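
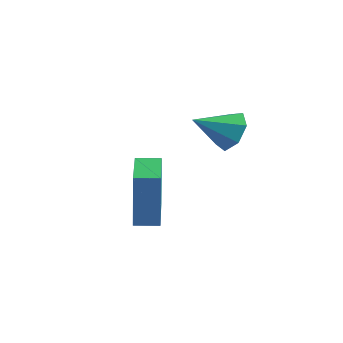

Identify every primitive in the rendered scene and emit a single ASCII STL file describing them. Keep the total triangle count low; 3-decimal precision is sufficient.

solid 
facet normal 0.219 0.869 -0.443
outer loop
vertex 4.2 -0.282 2.714
vertex 3.464 -0.313 2.29
vertex 3.624 0.034 3.049
endloop
endfacet
facet normal 0.420 -0.178 0.890
outer loop
vertex 4.2 -0.282 2.714
vertex 3.624 0.034 3.049
vertex 3.136 -1.607 2.95
endloop
endfacet
facet normal 0.220 0.869 -0.444
outer loop
vertex 3.624 0.034 3.049
vertex 3.464 -0.313 2.29
vertex 2.928 0.09 2.813
endloop
endfacet
facet normal -0.318 0.037 0.947
outer loop
vertex 3.624 0.034 3.049
vertex 2.928 0.09 2.813
vertex 3.136 -1.607 2.95
endloop
endfacet
facet normal 0.220 0.869 -0.444
outer loop
vertex 2.928 0.09 2.813
vertex 3.464 -0.313 2.29
vertex 2.635 -0.158 2.183
endloop
endfacet
facet normal -0.893 -0.074 0.444
outer loop
vertex 2.928 0.09 2.813
vertex 2.635 -0.158 2.183
vertex 3.136 -1.607 2.95
endloop
endfacet
facet normal 0.220 0.869 -0.443
outer loop
vertex 2.635 -0.158 2.183
vertex 3.464 -0.313 2.29
vertex 2.966 -0.522 1.633
endloop
endfacet
facet normal -0.871 -0.428 -0.241
outer loop
vertex 2.635 -0.158 2.183
vertex 2.966 -0.522 1.633
vertex 3.136 -1.607 2.95
endloop
endfacet
facet normal 0.219 0.869 -0.443
outer loop
vertex 2.966 -0.522 1.633
vertex 3.464 -0.313 2.29
vertex 3.672 -0.728 1.578
endloop
endfacet
facet normal -0.268 -0.760 -0.592
outer loop
vertex 2.966 -0.522 1.633
vertex 3.672 -0.728 1.578
vertex 3.136 -1.607 2.95
endloop
endfacet
facet normal 0.220 0.869 -0.443
outer loop
vertex 3.672 -0.728 1.578
vertex 3.464 -0.313 2.29
vertex 4.221 -0.622 2.059
endloop
endfacet
facet normal 0.460 -0.818 -0.345
outer loop
vertex 3.672 -0.728 1.578
vertex 4.221 -0.622 2.059
vertex 3.136 -1.607 2.95
endloop
endfacet
facet normal 0.219 0.869 -0.444
outer loop
vertex 4.221 -0.622 2.059
vertex 3.464 -0.313 2.29
vertex 4.2 -0.282 2.714
endloop
endfacet
facet normal 0.767 -0.560 0.315
outer loop
vertex 4.221 -0.622 2.059
vertex 4.2 -0.282 2.714
vertex 3.136 -1.607 2.95
endloop
endfacet
facet normal -0.794 0.604 0.064
outer loop
vertex -1.076 -0.794 -0.039
vertex -0.531 -0.077 -0.047
vertex -1.2 -0.724 -2.234
endloop
endfacet
facet normal -0.606 -0.796 0.009
outer loop
vertex 0.531 -2.043 -2.373
vertex -1.076 -0.794 -0.039
vertex -1.2 -0.724 -2.234
endloop
endfacet
facet normal -0.794 0.605 0.064
outer loop
vertex -1.2 -0.724 -2.234
vertex -0.531 -0.077 -0.047
vertex -0.655 -0.008 -2.242
endloop
endfacet
facet normal -0.056 0.032 -0.998
outer loop
vertex -0.655 -0.008 -2.242
vertex 0.531 -2.043 -2.373
vertex -1.2 -0.724 -2.234
endloop
endfacet
facet normal 0.056 -0.032 0.998
outer loop
vertex -1.076 -0.794 -0.039
vertex 1.2 -1.396 -0.186
vertex -0.531 -0.077 -0.047
endloop
endfacet
facet normal -0.605 -0.796 0.009
outer loop
vertex 0.655 -2.112 -0.178
vertex -1.076 -0.794 -0.039
vertex 0.531 -2.043 -2.373
endloop
endfacet
facet normal 0.056 -0.032 0.998
outer loop
vertex 0.655 -2.112 -0.178
vertex 1.2 -1.396 -0.186
vertex -1.076 -0.794 -0.039
endloop
endfacet
facet normal 0.606 0.796 -0.009
outer loop
vertex -0.531 -0.077 -0.047
vertex 1.2 -1.396 -0.186
vertex -0.655 -0.008 -2.242
endloop
endfacet
facet normal -0.056 0.032 -0.998
outer loop
vertex 1.076 -1.326 -2.381
vertex 0.531 -2.043 -2.373
vertex -0.655 -0.008 -2.242
endloop
endfacet
facet normal 0.605 0.796 -0.009
outer loop
vertex -0.655 -0.008 -2.242
vertex 1.2 -1.396 -0.186
vertex 1.076 -1.326 -2.381
endloop
endfacet
facet normal 0.794 -0.604 -0.064
outer loop
vertex 1.076 -1.326 -2.381
vertex 0.655 -2.112 -0.178
vertex 0.531 -2.043 -2.373
endloop
endfacet
facet normal 0.794 -0.605 -0.064
outer loop
vertex 1.2 -1.396 -0.186
vertex 0.655 -2.112 -0.178
vertex 1.076 -1.326 -2.381
endloop
endfacet

endsolid


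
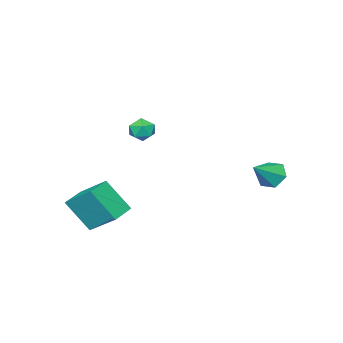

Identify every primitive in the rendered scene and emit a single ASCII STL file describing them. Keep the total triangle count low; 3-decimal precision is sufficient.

solid 
facet normal -0.826 0.018 -0.563
outer loop
vertex -4.113 3.608 -1.417
vertex -4.539 3.904 -0.782
vertex -4.172 4.418 -1.305
endloop
endfacet
facet normal 0.849 0.133 -0.511
outer loop
vertex -4.113 3.608 -1.417
vertex -4.172 4.418 -1.305
vertex -3.241 3.876 0.102
endloop
endfacet
facet normal -0.827 0.019 -0.562
outer loop
vertex -4.172 4.418 -1.305
vertex -4.539 3.904 -0.782
vertex -4.597 4.714 -0.669
endloop
endfacet
facet normal 0.539 0.842 -0.032
outer loop
vertex -4.172 4.418 -1.305
vertex -4.597 4.714 -0.669
vertex -3.241 3.876 0.102
endloop
endfacet
facet normal -0.827 0.019 -0.563
outer loop
vertex -4.597 4.714 -0.669
vertex -4.539 3.904 -0.782
vertex -4.965 4.2 -0.146
endloop
endfacet
facet normal 0.030 0.702 0.711
outer loop
vertex -4.597 4.714 -0.669
vertex -4.965 4.2 -0.146
vertex -3.241 3.876 0.102
endloop
endfacet
facet normal -0.827 0.018 -0.562
outer loop
vertex -4.965 4.2 -0.146
vertex -4.539 3.904 -0.782
vertex -4.906 3.39 -0.259
endloop
endfacet
facet normal -0.168 -0.148 0.975
outer loop
vertex -4.965 4.2 -0.146
vertex -4.906 3.39 -0.259
vertex -3.241 3.876 0.102
endloop
endfacet
facet normal -0.826 0.018 -0.563
outer loop
vertex -4.906 3.39 -0.259
vertex -4.539 3.904 -0.782
vertex -4.48 3.094 -0.894
endloop
endfacet
facet normal 0.143 -0.857 0.495
outer loop
vertex -4.906 3.39 -0.259
vertex -4.48 3.094 -0.894
vertex -3.241 3.876 0.102
endloop
endfacet
facet normal -0.826 0.018 -0.563
outer loop
vertex -4.48 3.094 -0.894
vertex -4.539 3.904 -0.782
vertex -4.113 3.608 -1.417
endloop
endfacet
facet normal 0.652 -0.717 -0.248
outer loop
vertex -4.48 3.094 -0.894
vertex -4.113 3.608 -1.417
vertex -3.241 3.876 0.102
endloop
endfacet
facet normal -0.968 -0.202 0.147
outer loop
vertex 1.025 -2.893 -2.125
vertex 0.877 -1.36 -0.995
vertex 0.554 -1.781 -3.695
endloop
endfacet
facet normal 0.078 -0.802 -0.592
outer loop
vertex 1.803 -1.52 -3.885
vertex 1.025 -2.893 -2.125
vertex 0.554 -1.781 -3.695
endloop
endfacet
facet normal -0.968 -0.202 0.147
outer loop
vertex 0.554 -1.781 -3.695
vertex 0.877 -1.36 -0.995
vertex 0.406 -0.248 -2.565
endloop
endfacet
facet normal -0.238 0.561 -0.793
outer loop
vertex 0.406 -0.248 -2.565
vertex 1.803 -1.52 -3.885
vertex 0.554 -1.781 -3.695
endloop
endfacet
facet normal 0.238 -0.561 0.793
outer loop
vertex 1.025 -2.893 -2.125
vertex 2.126 -1.099 -1.185
vertex 0.877 -1.36 -0.995
endloop
endfacet
facet normal 0.078 -0.802 -0.592
outer loop
vertex 2.274 -2.632 -2.315
vertex 1.025 -2.893 -2.125
vertex 1.803 -1.52 -3.885
endloop
endfacet
facet normal 0.238 -0.561 0.793
outer loop
vertex 2.274 -2.632 -2.315
vertex 2.126 -1.099 -1.185
vertex 1.025 -2.893 -2.125
endloop
endfacet
facet normal -0.078 0.802 0.592
outer loop
vertex 0.877 -1.36 -0.995
vertex 2.126 -1.099 -1.185
vertex 0.406 -0.248 -2.565
endloop
endfacet
facet normal -0.238 0.561 -0.793
outer loop
vertex 1.655 0.013 -2.755
vertex 1.803 -1.52 -3.885
vertex 0.406 -0.248 -2.565
endloop
endfacet
facet normal -0.078 0.802 0.592
outer loop
vertex 0.406 -0.248 -2.565
vertex 2.126 -1.099 -1.185
vertex 1.655 0.013 -2.755
endloop
endfacet
facet normal 0.968 0.202 -0.147
outer loop
vertex 1.655 0.013 -2.755
vertex 2.274 -2.632 -2.315
vertex 1.803 -1.52 -3.885
endloop
endfacet
facet normal 0.968 0.202 -0.147
outer loop
vertex 2.126 -1.099 -1.185
vertex 2.274 -2.632 -2.315
vertex 1.655 0.013 -2.755
endloop
endfacet
facet normal 0.099 0.931 0.351
outer loop
vertex 1.128 1.704 2.77
vertex 0.717 1.546 3.306
vertex 1.403 1.454 3.356
endloop
endfacet
facet normal 0.683 0.731 -0.009
outer loop
vertex 1.128 1.704 2.77
vertex 1.403 1.454 3.356
vertex 1.634 1.231 2.74
endloop
endfacet
facet normal 0.484 0.560 -0.672
outer loop
vertex 1.128 1.704 2.77
vertex 1.634 1.231 2.74
vertex 1.091 1.185 2.311
endloop
endfacet
facet normal -0.221 0.655 -0.723
outer loop
vertex 1.128 1.704 2.77
vertex 1.091 1.185 2.311
vertex 0.524 1.38 2.661
endloop
endfacet
facet normal -0.458 0.884 -0.091
outer loop
vertex 1.128 1.704 2.77
vertex 0.524 1.38 2.661
vertex 0.717 1.546 3.306
endloop
endfacet
facet normal 0.943 0.143 0.302
outer loop
vertex 1.634 1.231 2.74
vertex 1.403 1.454 3.356
vertex 1.536 0.78 3.259
endloop
endfacet
facet normal -0.002 0.468 0.884
outer loop
vertex 1.403 1.454 3.356
vertex 0.717 1.546 3.306
vertex 0.969 0.975 3.609
endloop
endfacet
facet normal -0.904 0.392 0.170
outer loop
vertex 0.717 1.546 3.306
vertex 0.524 1.38 2.661
vertex 0.426 0.929 3.18
endloop
endfacet
facet normal -0.520 0.020 -0.854
outer loop
vertex 0.524 1.38 2.661
vertex 1.091 1.185 2.311
vertex 0.657 0.706 2.564
endloop
endfacet
facet normal 0.621 -0.135 -0.772
outer loop
vertex 1.091 1.185 2.311
vertex 1.634 1.231 2.74
vertex 1.343 0.614 2.614
endloop
endfacet
facet normal 0.221 -0.655 0.723
outer loop
vertex 0.932 0.456 3.15
vertex 1.536 0.78 3.259
vertex 0.969 0.975 3.609
endloop
endfacet
facet normal -0.484 -0.560 0.672
outer loop
vertex 0.932 0.456 3.15
vertex 0.969 0.975 3.609
vertex 0.426 0.929 3.18
endloop
endfacet
facet normal -0.683 -0.731 0.009
outer loop
vertex 0.932 0.456 3.15
vertex 0.426 0.929 3.18
vertex 0.657 0.706 2.564
endloop
endfacet
facet normal -0.099 -0.931 -0.351
outer loop
vertex 0.932 0.456 3.15
vertex 0.657 0.706 2.564
vertex 1.343 0.614 2.614
endloop
endfacet
facet normal 0.458 -0.884 0.091
outer loop
vertex 0.932 0.456 3.15
vertex 1.343 0.614 2.614
vertex 1.536 0.78 3.259
endloop
endfacet
facet normal 0.520 -0.020 0.854
outer loop
vertex 0.969 0.975 3.609
vertex 1.536 0.78 3.259
vertex 1.403 1.454 3.356
endloop
endfacet
facet normal -0.621 0.135 0.772
outer loop
vertex 0.426 0.929 3.18
vertex 0.969 0.975 3.609
vertex 0.717 1.546 3.306
endloop
endfacet
facet normal -0.943 -0.143 -0.302
outer loop
vertex 0.657 0.706 2.564
vertex 0.426 0.929 3.18
vertex 0.524 1.38 2.661
endloop
endfacet
facet normal 0.002 -0.468 -0.884
outer loop
vertex 1.343 0.614 2.614
vertex 0.657 0.706 2.564
vertex 1.091 1.185 2.311
endloop
endfacet
facet normal 0.904 -0.392 -0.170
outer loop
vertex 1.536 0.78 3.259
vertex 1.343 0.614 2.614
vertex 1.634 1.231 2.74
endloop
endfacet

endsolid


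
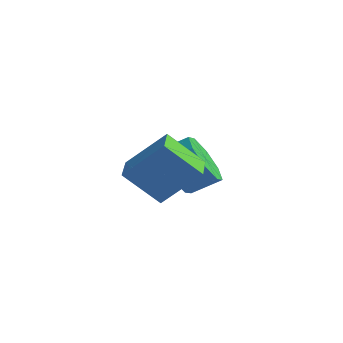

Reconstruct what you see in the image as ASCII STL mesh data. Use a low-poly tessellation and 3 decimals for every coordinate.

solid 
facet normal -0.503 -0.505 -0.702
outer loop
vertex 1.017 -5.047 0.863
vertex 0.14 -4.31 0.961
vertex 1.665 -4.128 -0.262
endloop
endfacet
facet normal 0.762 -0.642 -0.085
outer loop
vertex 2.54 -3.25 0.959
vertex 1.017 -5.047 0.863
vertex 1.665 -4.128 -0.262
endloop
endfacet
facet normal -0.503 -0.505 -0.702
outer loop
vertex 1.665 -4.128 -0.262
vertex 0.14 -4.31 0.961
vertex 0.788 -3.391 -0.164
endloop
endfacet
facet normal 0.407 0.578 -0.707
outer loop
vertex 0.788 -3.391 -0.164
vertex 2.54 -3.25 0.959
vertex 1.665 -4.128 -0.262
endloop
endfacet
facet normal -0.407 -0.578 0.707
outer loop
vertex 1.017 -5.047 0.863
vertex 1.015 -3.432 2.182
vertex 0.14 -4.31 0.961
endloop
endfacet
facet normal 0.762 -0.642 -0.085
outer loop
vertex 1.892 -4.169 2.084
vertex 1.017 -5.047 0.863
vertex 2.54 -3.25 0.959
endloop
endfacet
facet normal -0.407 -0.578 0.707
outer loop
vertex 1.892 -4.169 2.084
vertex 1.015 -3.432 2.182
vertex 1.017 -5.047 0.863
endloop
endfacet
facet normal -0.762 0.642 0.085
outer loop
vertex 0.14 -4.31 0.961
vertex 1.015 -3.432 2.182
vertex 0.788 -3.391 -0.164
endloop
endfacet
facet normal 0.407 0.578 -0.707
outer loop
vertex 1.663 -2.513 1.057
vertex 2.54 -3.25 0.959
vertex 0.788 -3.391 -0.164
endloop
endfacet
facet normal -0.762 0.642 0.085
outer loop
vertex 0.788 -3.391 -0.164
vertex 1.015 -3.432 2.182
vertex 1.663 -2.513 1.057
endloop
endfacet
facet normal 0.503 0.505 0.702
outer loop
vertex 1.663 -2.513 1.057
vertex 1.892 -4.169 2.084
vertex 2.54 -3.25 0.959
endloop
endfacet
facet normal 0.503 0.505 0.702
outer loop
vertex 1.015 -3.432 2.182
vertex 1.892 -4.169 2.084
vertex 1.663 -2.513 1.057
endloop
endfacet
facet normal -0.517 -0.684 -0.514
outer loop
vertex -0.451 -1.696 -1.025
vertex -1.285 -1.51 -0.433
vertex -0.914 -1.121 -1.324
endloop
endfacet
facet normal 0.628 0.105 -0.771
outer loop
vertex -0.451 -1.696 -1.025
vertex -0.914 -1.121 -1.324
vertex 0.139 -0.917 -0.439
endloop
endfacet
facet normal 0.628 0.105 -0.771
outer loop
vertex 0.139 -0.917 -0.439
vertex -0.914 -1.121 -1.324
vertex -0.323 -0.342 -0.737
endloop
endfacet
facet normal 0.518 0.683 0.514
outer loop
vertex 0.139 -0.917 -0.439
vertex -0.323 -0.342 -0.737
vertex -0.695 -0.73 0.153
endloop
endfacet
facet normal -0.518 -0.683 -0.514
outer loop
vertex -0.914 -1.121 -1.324
vertex -1.285 -1.51 -0.433
vertex -1.594 -0.774 -1.1
endloop
endfacet
facet normal 0.032 0.586 -0.810
outer loop
vertex -0.914 -1.121 -1.324
vertex -1.594 -0.774 -1.1
vertex -0.323 -0.342 -0.737
endloop
endfacet
facet normal 0.033 0.585 -0.810
outer loop
vertex -0.323 -0.342 -0.737
vertex -1.594 -0.774 -1.1
vertex -1.004 0.005 -0.514
endloop
endfacet
facet normal 0.517 0.684 0.514
outer loop
vertex -0.323 -0.342 -0.737
vertex -1.004 0.005 -0.514
vertex -0.695 -0.73 0.153
endloop
endfacet
facet normal -0.517 -0.684 -0.515
outer loop
vertex -1.594 -0.774 -1.1
vertex -1.285 -1.51 -0.433
vertex -2.094 -0.858 -0.486
endloop
endfacet
facet normal -0.581 0.722 -0.375
outer loop
vertex -1.594 -0.774 -1.1
vertex -2.094 -0.858 -0.486
vertex -1.004 0.005 -0.514
endloop
endfacet
facet normal -0.581 0.722 -0.375
outer loop
vertex -1.004 0.005 -0.514
vertex -2.094 -0.858 -0.486
vertex -1.503 -0.078 0.1
endloop
endfacet
facet normal 0.518 0.684 0.514
outer loop
vertex -1.004 0.005 -0.514
vertex -1.503 -0.078 0.1
vertex -0.695 -0.73 0.153
endloop
endfacet
facet normal -0.518 -0.684 -0.513
outer loop
vertex -2.094 -0.858 -0.486
vertex -1.285 -1.51 -0.433
vertex -2.119 -1.323 0.159
endloop
endfacet
facet normal -0.855 0.436 0.281
outer loop
vertex -2.094 -0.858 -0.486
vertex -2.119 -1.323 0.159
vertex -1.503 -0.078 0.1
endloop
endfacet
facet normal -0.855 0.436 0.281
outer loop
vertex -1.503 -0.078 0.1
vertex -2.119 -1.323 0.159
vertex -1.529 -0.544 0.745
endloop
endfacet
facet normal 0.518 0.683 0.515
outer loop
vertex -1.503 -0.078 0.1
vertex -1.529 -0.544 0.745
vertex -0.695 -0.73 0.153
endloop
endfacet
facet normal -0.518 -0.683 -0.514
outer loop
vertex -2.119 -1.323 0.159
vertex -1.285 -1.51 -0.433
vertex -1.657 -1.898 0.457
endloop
endfacet
facet normal -0.628 -0.105 0.771
outer loop
vertex -2.119 -1.323 0.159
vertex -1.657 -1.898 0.457
vertex -1.529 -0.544 0.745
endloop
endfacet
facet normal -0.628 -0.105 0.771
outer loop
vertex -1.529 -0.544 0.745
vertex -1.657 -1.898 0.457
vertex -1.066 -1.119 1.044
endloop
endfacet
facet normal 0.517 0.684 0.514
outer loop
vertex -1.529 -0.544 0.745
vertex -1.066 -1.119 1.044
vertex -0.695 -0.73 0.153
endloop
endfacet
facet normal -0.517 -0.684 -0.514
outer loop
vertex -1.657 -1.898 0.457
vertex -1.285 -1.51 -0.433
vertex -0.976 -2.245 0.234
endloop
endfacet
facet normal -0.033 -0.585 0.810
outer loop
vertex -1.657 -1.898 0.457
vertex -0.976 -2.245 0.234
vertex -1.066 -1.119 1.044
endloop
endfacet
facet normal -0.032 -0.585 0.810
outer loop
vertex -1.066 -1.119 1.044
vertex -0.976 -2.245 0.234
vertex -0.386 -1.466 0.82
endloop
endfacet
facet normal 0.518 0.683 0.514
outer loop
vertex -1.066 -1.119 1.044
vertex -0.386 -1.466 0.82
vertex -0.695 -0.73 0.153
endloop
endfacet
facet normal -0.518 -0.684 -0.514
outer loop
vertex -0.976 -2.245 0.234
vertex -1.285 -1.51 -0.433
vertex -0.477 -2.162 -0.38
endloop
endfacet
facet normal 0.581 -0.722 0.375
outer loop
vertex -0.976 -2.245 0.234
vertex -0.477 -2.162 -0.38
vertex -0.386 -1.466 0.82
endloop
endfacet
facet normal 0.581 -0.722 0.375
outer loop
vertex -0.386 -1.466 0.82
vertex -0.477 -2.162 -0.38
vertex 0.114 -1.382 0.206
endloop
endfacet
facet normal 0.517 0.684 0.515
outer loop
vertex -0.386 -1.466 0.82
vertex 0.114 -1.382 0.206
vertex -0.695 -0.73 0.153
endloop
endfacet
facet normal -0.518 -0.683 -0.515
outer loop
vertex -0.477 -2.162 -0.38
vertex -1.285 -1.51 -0.433
vertex -0.451 -1.696 -1.025
endloop
endfacet
facet normal 0.855 -0.437 -0.281
outer loop
vertex -0.477 -2.162 -0.38
vertex -0.451 -1.696 -1.025
vertex 0.114 -1.382 0.206
endloop
endfacet
facet normal 0.855 -0.436 -0.281
outer loop
vertex 0.114 -1.382 0.206
vertex -0.451 -1.696 -1.025
vertex 0.139 -0.917 -0.439
endloop
endfacet
facet normal 0.518 0.684 0.513
outer loop
vertex 0.114 -1.382 0.206
vertex 0.139 -0.917 -0.439
vertex -0.695 -0.73 0.153
endloop
endfacet

endsolid


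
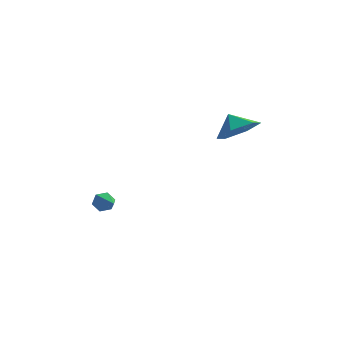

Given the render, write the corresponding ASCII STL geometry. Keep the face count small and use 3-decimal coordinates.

solid 
facet normal -0.276 0.883 -0.380
outer loop
vertex -1.542 3.357 -4.049
vertex -1.877 3.437 -3.62
vertex -1.355 3.61 -3.598
endloop
endfacet
facet normal 0.940 -0.188 -0.285
outer loop
vertex -1.542 3.357 -4.049
vertex -1.355 3.61 -3.598
vertex -1.483 2.183 -3.08
endloop
endfacet
facet normal -0.276 0.883 -0.380
outer loop
vertex -1.355 3.61 -3.598
vertex -1.877 3.437 -3.62
vertex -1.69 3.69 -3.169
endloop
endfacet
facet normal 0.793 0.144 0.592
outer loop
vertex -1.355 3.61 -3.598
vertex -1.69 3.69 -3.169
vertex -1.483 2.183 -3.08
endloop
endfacet
facet normal -0.279 0.882 -0.379
outer loop
vertex -1.69 3.69 -3.169
vertex -1.877 3.437 -3.62
vertex -2.211 3.516 -3.191
endloop
endfacet
facet normal -0.059 0.051 0.997
outer loop
vertex -1.69 3.69 -3.169
vertex -2.211 3.516 -3.191
vertex -1.483 2.183 -3.08
endloop
endfacet
facet normal -0.277 0.883 -0.378
outer loop
vertex -2.211 3.516 -3.191
vertex -1.877 3.437 -3.62
vertex -2.398 3.264 -3.642
endloop
endfacet
facet normal -0.764 -0.374 0.526
outer loop
vertex -2.211 3.516 -3.191
vertex -2.398 3.264 -3.642
vertex -1.483 2.183 -3.08
endloop
endfacet
facet normal -0.277 0.882 -0.381
outer loop
vertex -2.398 3.264 -3.642
vertex -1.877 3.437 -3.62
vertex -2.063 3.184 -4.071
endloop
endfacet
facet normal -0.617 -0.705 -0.350
outer loop
vertex -2.398 3.264 -3.642
vertex -2.063 3.184 -4.071
vertex -1.483 2.183 -3.08
endloop
endfacet
facet normal -0.277 0.882 -0.381
outer loop
vertex -2.063 3.184 -4.071
vertex -1.877 3.437 -3.62
vertex -1.542 3.357 -4.049
endloop
endfacet
facet normal 0.235 -0.612 -0.755
outer loop
vertex -2.063 3.184 -4.071
vertex -1.542 3.357 -4.049
vertex -1.483 2.183 -3.08
endloop
endfacet
facet normal 0.388 -0.575 -0.720
outer loop
vertex 4.855 1.911 1.76
vertex 3.87 1.624 1.459
vertex 4.333 2.483 1.022
endloop
endfacet
facet normal 0.322 0.845 0.427
outer loop
vertex 4.855 1.911 1.76
vertex 4.333 2.483 1.022
vertex 3.47 2.216 2.201
endloop
endfacet
facet normal 0.387 -0.575 -0.720
outer loop
vertex 4.333 2.483 1.022
vertex 3.87 1.624 1.459
vertex 3.347 2.196 0.721
endloop
endfacet
facet normal -0.282 0.959 0.011
outer loop
vertex 4.333 2.483 1.022
vertex 3.347 2.196 0.721
vertex 3.47 2.216 2.201
endloop
endfacet
facet normal 0.388 -0.575 -0.720
outer loop
vertex 3.347 2.196 0.721
vertex 3.87 1.624 1.459
vertex 2.884 1.336 1.158
endloop
endfacet
facet normal -0.864 0.498 0.065
outer loop
vertex 3.347 2.196 0.721
vertex 2.884 1.336 1.158
vertex 3.47 2.216 2.201
endloop
endfacet
facet normal 0.388 -0.575 -0.720
outer loop
vertex 2.884 1.336 1.158
vertex 3.87 1.624 1.459
vertex 3.406 0.764 1.896
endloop
endfacet
facet normal -0.841 -0.076 0.536
outer loop
vertex 2.884 1.336 1.158
vertex 3.406 0.764 1.896
vertex 3.47 2.216 2.201
endloop
endfacet
facet normal 0.388 -0.575 -0.720
outer loop
vertex 3.406 0.764 1.896
vertex 3.87 1.624 1.459
vertex 4.392 1.052 2.197
endloop
endfacet
facet normal -0.236 -0.190 0.953
outer loop
vertex 3.406 0.764 1.896
vertex 4.392 1.052 2.197
vertex 3.47 2.216 2.201
endloop
endfacet
facet normal 0.388 -0.575 -0.720
outer loop
vertex 4.392 1.052 2.197
vertex 3.87 1.624 1.459
vertex 4.855 1.911 1.76
endloop
endfacet
facet normal 0.346 0.271 0.898
outer loop
vertex 4.392 1.052 2.197
vertex 4.855 1.911 1.76
vertex 3.47 2.216 2.201
endloop
endfacet

endsolid


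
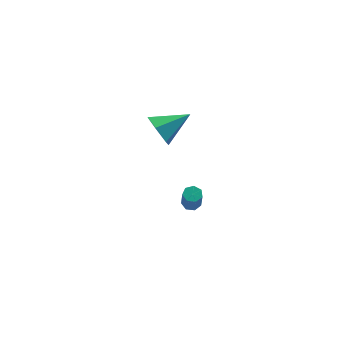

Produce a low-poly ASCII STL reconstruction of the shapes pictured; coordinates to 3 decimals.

solid 
facet normal 0.019 0.408 -0.913
outer loop
vertex 0.249 2.599 -3.939
vertex -0.217 2.413 -4.032
vertex -0.089 2.863 -3.828
endloop
endfacet
facet normal 0.646 0.691 0.323
outer loop
vertex 0.249 2.599 -3.939
vertex -0.089 2.863 -3.828
vertex 0.223 2.052 -2.716
endloop
endfacet
facet normal 0.646 0.691 0.323
outer loop
vertex 0.223 2.052 -2.716
vertex -0.089 2.863 -3.828
vertex -0.115 2.316 -2.605
endloop
endfacet
facet normal -0.018 -0.408 0.913
outer loop
vertex 0.223 2.052 -2.716
vertex -0.115 2.316 -2.605
vertex -0.243 1.867 -2.808
endloop
endfacet
facet normal 0.018 0.409 -0.913
outer loop
vertex -0.089 2.863 -3.828
vertex -0.217 2.413 -4.032
vertex -0.523 2.788 -3.87
endloop
endfacet
facet normal -0.193 0.897 0.397
outer loop
vertex -0.089 2.863 -3.828
vertex -0.523 2.788 -3.87
vertex -0.115 2.316 -2.605
endloop
endfacet
facet normal -0.191 0.898 0.397
outer loop
vertex -0.115 2.316 -2.605
vertex -0.523 2.788 -3.87
vertex -0.549 2.242 -2.647
endloop
endfacet
facet normal -0.019 -0.407 0.913
outer loop
vertex -0.115 2.316 -2.605
vertex -0.549 2.242 -2.647
vertex -0.243 1.867 -2.808
endloop
endfacet
facet normal 0.018 0.409 -0.912
outer loop
vertex -0.523 2.788 -3.87
vertex -0.217 2.413 -4.032
vertex -0.727 2.431 -4.034
endloop
endfacet
facet normal -0.887 0.428 0.172
outer loop
vertex -0.523 2.788 -3.87
vertex -0.727 2.431 -4.034
vertex -0.549 2.242 -2.647
endloop
endfacet
facet normal -0.887 0.428 0.172
outer loop
vertex -0.549 2.242 -2.647
vertex -0.727 2.431 -4.034
vertex -0.753 1.885 -2.811
endloop
endfacet
facet normal -0.020 -0.408 0.913
outer loop
vertex -0.549 2.242 -2.647
vertex -0.753 1.885 -2.811
vertex -0.243 1.867 -2.808
endloop
endfacet
facet normal 0.018 0.408 -0.913
outer loop
vertex -0.727 2.431 -4.034
vertex -0.217 2.413 -4.032
vertex -0.547 2.061 -4.196
endloop
endfacet
facet normal -0.913 -0.365 -0.182
outer loop
vertex -0.727 2.431 -4.034
vertex -0.547 2.061 -4.196
vertex -0.753 1.885 -2.811
endloop
endfacet
facet normal -0.914 -0.364 -0.182
outer loop
vertex -0.753 1.885 -2.811
vertex -0.547 2.061 -4.196
vertex -0.573 1.514 -2.973
endloop
endfacet
facet normal -0.020 -0.408 0.913
outer loop
vertex -0.753 1.885 -2.811
vertex -0.573 1.514 -2.973
vertex -0.243 1.867 -2.808
endloop
endfacet
facet normal 0.019 0.408 -0.913
outer loop
vertex -0.547 2.061 -4.196
vertex -0.217 2.413 -4.032
vertex -0.119 1.956 -4.234
endloop
endfacet
facet normal -0.252 -0.881 -0.400
outer loop
vertex -0.547 2.061 -4.196
vertex -0.119 1.956 -4.234
vertex -0.573 1.514 -2.973
endloop
endfacet
facet normal -0.252 -0.881 -0.400
outer loop
vertex -0.573 1.514 -2.973
vertex -0.119 1.956 -4.234
vertex -0.145 1.409 -3.011
endloop
endfacet
facet normal -0.019 -0.409 0.913
outer loop
vertex -0.573 1.514 -2.973
vertex -0.145 1.409 -3.011
vertex -0.243 1.867 -2.808
endloop
endfacet
facet normal 0.021 0.408 -0.913
outer loop
vertex -0.119 1.956 -4.234
vertex -0.217 2.413 -4.032
vertex 0.235 2.195 -4.119
endloop
endfacet
facet normal 0.599 -0.735 -0.316
outer loop
vertex -0.119 1.956 -4.234
vertex 0.235 2.195 -4.119
vertex -0.145 1.409 -3.011
endloop
endfacet
facet normal 0.598 -0.736 -0.317
outer loop
vertex -0.145 1.409 -3.011
vertex 0.235 2.195 -4.119
vertex 0.21 1.648 -2.896
endloop
endfacet
facet normal -0.020 -0.409 0.912
outer loop
vertex -0.145 1.409 -3.011
vertex 0.21 1.648 -2.896
vertex -0.243 1.867 -2.808
endloop
endfacet
facet normal 0.020 0.406 -0.914
outer loop
vertex 0.235 2.195 -4.119
vertex -0.217 2.413 -4.032
vertex 0.249 2.599 -3.939
endloop
endfacet
facet normal 0.999 -0.036 0.004
outer loop
vertex 0.235 2.195 -4.119
vertex 0.249 2.599 -3.939
vertex 0.21 1.648 -2.896
endloop
endfacet
facet normal 0.999 -0.035 0.006
outer loop
vertex 0.21 1.648 -2.896
vertex 0.249 2.599 -3.939
vertex 0.223 2.052 -2.716
endloop
endfacet
facet normal -0.019 -0.406 0.914
outer loop
vertex 0.21 1.648 -2.896
vertex 0.223 2.052 -2.716
vertex -0.243 1.867 -2.808
endloop
endfacet
facet normal -0.887 -0.225 -0.404
outer loop
vertex -1.586 0.692 2.3
vertex -2.034 1.059 3.079
vertex -1.834 1.63 2.321
endloop
endfacet
facet normal 0.725 0.206 -0.657
outer loop
vertex -1.586 0.692 2.3
vertex -1.834 1.63 2.321
vertex -0.446 1.461 3.801
endloop
endfacet
facet normal -0.887 -0.225 -0.404
outer loop
vertex -1.834 1.63 2.321
vertex -2.034 1.059 3.079
vertex -2.281 1.996 3.099
endloop
endfacet
facet normal 0.351 0.909 -0.226
outer loop
vertex -1.834 1.63 2.321
vertex -2.281 1.996 3.099
vertex -0.446 1.461 3.801
endloop
endfacet
facet normal -0.887 -0.225 -0.404
outer loop
vertex -2.281 1.996 3.099
vertex -2.034 1.059 3.079
vertex -2.481 1.425 3.857
endloop
endfacet
facet normal 0.002 0.798 0.602
outer loop
vertex -2.281 1.996 3.099
vertex -2.481 1.425 3.857
vertex -0.446 1.461 3.801
endloop
endfacet
facet normal -0.887 -0.225 -0.404
outer loop
vertex -2.481 1.425 3.857
vertex -2.034 1.059 3.079
vertex -2.234 0.487 3.837
endloop
endfacet
facet normal 0.028 -0.014 1.000
outer loop
vertex -2.481 1.425 3.857
vertex -2.234 0.487 3.837
vertex -0.446 1.461 3.801
endloop
endfacet
facet normal -0.887 -0.225 -0.404
outer loop
vertex -2.234 0.487 3.837
vertex -2.034 1.059 3.079
vertex -1.786 0.121 3.058
endloop
endfacet
facet normal 0.402 -0.718 0.569
outer loop
vertex -2.234 0.487 3.837
vertex -1.786 0.121 3.058
vertex -0.446 1.461 3.801
endloop
endfacet
facet normal -0.887 -0.225 -0.404
outer loop
vertex -1.786 0.121 3.058
vertex -2.034 1.059 3.079
vertex -1.586 0.692 2.3
endloop
endfacet
facet normal 0.751 -0.607 -0.259
outer loop
vertex -1.786 0.121 3.058
vertex -1.586 0.692 2.3
vertex -0.446 1.461 3.801
endloop
endfacet

endsolid


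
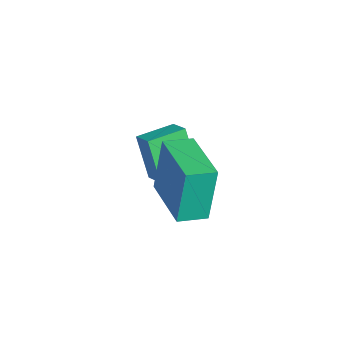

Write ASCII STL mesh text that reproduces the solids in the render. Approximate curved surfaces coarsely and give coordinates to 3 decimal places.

solid 
facet normal -0.660 0.750 0.044
outer loop
vertex -1.393 -2.614 0.355
vertex -0.768 -2.084 0.702
vertex -0.909 -2.089 -1.319
endloop
endfacet
facet normal -0.702 -0.596 -0.390
outer loop
vertex 0.048 -3.176 -1.382
vertex -1.393 -2.614 0.355
vertex -0.909 -2.089 -1.319
endloop
endfacet
facet normal -0.660 0.750 0.044
outer loop
vertex -0.909 -2.089 -1.319
vertex -0.768 -2.084 0.702
vertex -0.284 -1.559 -0.972
endloop
endfacet
facet normal 0.267 0.288 -0.920
outer loop
vertex -0.284 -1.559 -0.972
vertex 0.048 -3.176 -1.382
vertex -0.909 -2.089 -1.319
endloop
endfacet
facet normal -0.267 -0.288 0.920
outer loop
vertex -1.393 -2.614 0.355
vertex 0.189 -3.171 0.639
vertex -0.768 -2.084 0.702
endloop
endfacet
facet normal -0.702 -0.596 -0.390
outer loop
vertex -0.436 -3.701 0.292
vertex -1.393 -2.614 0.355
vertex 0.048 -3.176 -1.382
endloop
endfacet
facet normal -0.267 -0.288 0.920
outer loop
vertex -0.436 -3.701 0.292
vertex 0.189 -3.171 0.639
vertex -1.393 -2.614 0.355
endloop
endfacet
facet normal 0.702 0.596 0.390
outer loop
vertex -0.768 -2.084 0.702
vertex 0.189 -3.171 0.639
vertex -0.284 -1.559 -0.972
endloop
endfacet
facet normal 0.267 0.288 -0.920
outer loop
vertex 0.673 -2.646 -1.035
vertex 0.048 -3.176 -1.382
vertex -0.284 -1.559 -0.972
endloop
endfacet
facet normal 0.702 0.596 0.390
outer loop
vertex -0.284 -1.559 -0.972
vertex 0.189 -3.171 0.639
vertex 0.673 -2.646 -1.035
endloop
endfacet
facet normal 0.660 -0.750 -0.044
outer loop
vertex 0.673 -2.646 -1.035
vertex -0.436 -3.701 0.292
vertex 0.048 -3.176 -1.382
endloop
endfacet
facet normal 0.660 -0.750 -0.044
outer loop
vertex 0.189 -3.171 0.639
vertex -0.436 -3.701 0.292
vertex 0.673 -2.646 -1.035
endloop
endfacet
facet normal -0.857 -0.514 -0.025
outer loop
vertex 1.98 -2.311 2.259
vertex 1.439 -1.401 2.102
vertex 2.192 -2.559 0.104
endloop
endfacet
facet normal 0.505 -0.850 0.148
outer loop
vertex 4.061 -1.439 0.158
vertex 1.98 -2.311 2.259
vertex 2.192 -2.559 0.104
endloop
endfacet
facet normal -0.857 -0.514 -0.025
outer loop
vertex 2.192 -2.559 0.104
vertex 1.439 -1.401 2.102
vertex 1.651 -1.649 -0.054
endloop
endfacet
facet normal 0.097 -0.114 -0.989
outer loop
vertex 1.651 -1.649 -0.054
vertex 4.061 -1.439 0.158
vertex 2.192 -2.559 0.104
endloop
endfacet
facet normal -0.096 0.113 0.989
outer loop
vertex 1.98 -2.311 2.259
vertex 3.308 -0.281 2.156
vertex 1.439 -1.401 2.102
endloop
endfacet
facet normal 0.505 -0.850 0.147
outer loop
vertex 3.849 -1.191 2.314
vertex 1.98 -2.311 2.259
vertex 4.061 -1.439 0.158
endloop
endfacet
facet normal -0.097 0.114 0.989
outer loop
vertex 3.849 -1.191 2.314
vertex 3.308 -0.281 2.156
vertex 1.98 -2.311 2.259
endloop
endfacet
facet normal -0.505 0.850 -0.147
outer loop
vertex 1.439 -1.401 2.102
vertex 3.308 -0.281 2.156
vertex 1.651 -1.649 -0.054
endloop
endfacet
facet normal 0.097 -0.113 -0.989
outer loop
vertex 3.52 -0.529 0.001
vertex 4.061 -1.439 0.158
vertex 1.651 -1.649 -0.054
endloop
endfacet
facet normal -0.505 0.850 -0.148
outer loop
vertex 1.651 -1.649 -0.054
vertex 3.308 -0.281 2.156
vertex 3.52 -0.529 0.001
endloop
endfacet
facet normal 0.857 0.514 0.025
outer loop
vertex 3.52 -0.529 0.001
vertex 3.849 -1.191 2.314
vertex 4.061 -1.439 0.158
endloop
endfacet
facet normal 0.857 0.514 0.025
outer loop
vertex 3.308 -0.281 2.156
vertex 3.849 -1.191 2.314
vertex 3.52 -0.529 0.001
endloop
endfacet

endsolid


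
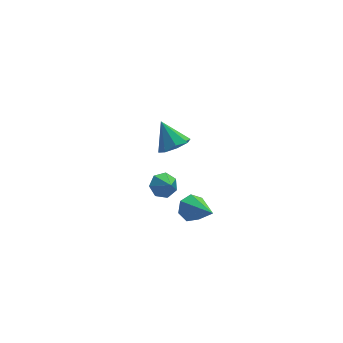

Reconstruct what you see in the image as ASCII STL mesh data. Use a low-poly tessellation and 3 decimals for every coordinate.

solid 
facet normal -0.066 0.708 -0.703
outer loop
vertex 3.639 1.241 -3.086
vertex 2.992 1.09 -3.177
vertex 3.262 1.535 -2.754
endloop
endfacet
facet normal 0.701 0.101 0.706
outer loop
vertex 3.639 1.241 -3.086
vertex 3.262 1.535 -2.754
vertex 3.068 0.29 -2.383
endloop
endfacet
facet normal -0.067 0.709 -0.702
outer loop
vertex 3.262 1.535 -2.754
vertex 2.992 1.09 -3.177
vertex 2.683 1.494 -2.74
endloop
endfacet
facet normal 0.003 0.285 0.958
outer loop
vertex 3.262 1.535 -2.754
vertex 2.683 1.494 -2.74
vertex 3.068 0.29 -2.383
endloop
endfacet
facet normal -0.067 0.709 -0.702
outer loop
vertex 2.683 1.494 -2.74
vertex 2.992 1.09 -3.177
vertex 2.336 1.149 -3.055
endloop
endfacet
facet normal -0.674 0.003 0.739
outer loop
vertex 2.683 1.494 -2.74
vertex 2.336 1.149 -3.055
vertex 3.068 0.29 -2.383
endloop
endfacet
facet normal -0.067 0.709 -0.702
outer loop
vertex 2.336 1.149 -3.055
vertex 2.992 1.09 -3.177
vertex 2.484 0.76 -3.462
endloop
endfacet
facet normal -0.819 -0.533 0.211
outer loop
vertex 2.336 1.149 -3.055
vertex 2.484 0.76 -3.462
vertex 3.068 0.29 -2.383
endloop
endfacet
facet normal -0.067 0.709 -0.702
outer loop
vertex 2.484 0.76 -3.462
vertex 2.992 1.09 -3.177
vertex 3.014 0.62 -3.654
endloop
endfacet
facet normal -0.324 -0.919 -0.225
outer loop
vertex 2.484 0.76 -3.462
vertex 3.014 0.62 -3.654
vertex 3.068 0.29 -2.383
endloop
endfacet
facet normal -0.066 0.709 -0.702
outer loop
vertex 3.014 0.62 -3.654
vertex 2.992 1.09 -3.177
vertex 3.529 0.834 -3.486
endloop
endfacet
facet normal 0.439 -0.865 -0.243
outer loop
vertex 3.014 0.62 -3.654
vertex 3.529 0.834 -3.486
vertex 3.068 0.29 -2.383
endloop
endfacet
facet normal -0.067 0.708 -0.703
outer loop
vertex 3.529 0.834 -3.486
vertex 2.992 1.09 -3.177
vertex 3.639 1.241 -3.086
endloop
endfacet
facet normal 0.895 -0.411 0.172
outer loop
vertex 3.529 0.834 -3.486
vertex 3.639 1.241 -3.086
vertex 3.068 0.29 -2.383
endloop
endfacet
facet normal 0.221 -0.617 -0.756
outer loop
vertex 3.021 -1.908 3.002
vertex 2.569 -1.516 2.55
vertex 3.296 -1.481 2.734
endloop
endfacet
facet normal 0.655 0.051 0.754
outer loop
vertex 3.021 -1.908 3.002
vertex 3.296 -1.481 2.734
vertex 2.271 -0.684 3.57
endloop
endfacet
facet normal 0.221 -0.615 -0.757
outer loop
vertex 3.296 -1.481 2.734
vertex 2.569 -1.516 2.55
vertex 3.145 -1.074 2.359
endloop
endfacet
facet normal 0.734 0.587 0.341
outer loop
vertex 3.296 -1.481 2.734
vertex 3.145 -1.074 2.359
vertex 2.271 -0.684 3.57
endloop
endfacet
facet normal 0.222 -0.616 -0.756
outer loop
vertex 3.145 -1.074 2.359
vertex 2.569 -1.516 2.55
vertex 2.657 -0.926 2.095
endloop
endfacet
facet normal 0.324 0.943 -0.070
outer loop
vertex 3.145 -1.074 2.359
vertex 2.657 -0.926 2.095
vertex 2.271 -0.684 3.57
endloop
endfacet
facet normal 0.221 -0.616 -0.756
outer loop
vertex 2.657 -0.926 2.095
vertex 2.569 -1.516 2.55
vertex 2.118 -1.123 2.098
endloop
endfacet
facet normal -0.335 0.912 -0.237
outer loop
vertex 2.657 -0.926 2.095
vertex 2.118 -1.123 2.098
vertex 2.271 -0.684 3.57
endloop
endfacet
facet normal 0.222 -0.616 -0.756
outer loop
vertex 2.118 -1.123 2.098
vertex 2.569 -1.516 2.55
vertex 1.843 -1.55 2.365
endloop
endfacet
facet normal -0.857 0.512 -0.064
outer loop
vertex 2.118 -1.123 2.098
vertex 1.843 -1.55 2.365
vertex 2.271 -0.684 3.57
endloop
endfacet
facet normal 0.221 -0.616 -0.756
outer loop
vertex 1.843 -1.55 2.365
vertex 2.569 -1.516 2.55
vertex 1.994 -1.957 2.741
endloop
endfacet
facet normal -0.936 -0.024 0.350
outer loop
vertex 1.843 -1.55 2.365
vertex 1.994 -1.957 2.741
vertex 2.271 -0.684 3.57
endloop
endfacet
facet normal 0.220 -0.615 -0.757
outer loop
vertex 1.994 -1.957 2.741
vertex 2.569 -1.516 2.55
vertex 2.482 -2.106 3.004
endloop
endfacet
facet normal -0.526 -0.381 0.760
outer loop
vertex 1.994 -1.957 2.741
vertex 2.482 -2.106 3.004
vertex 2.271 -0.684 3.57
endloop
endfacet
facet normal 0.223 -0.615 -0.756
outer loop
vertex 2.482 -2.106 3.004
vertex 2.569 -1.516 2.55
vertex 3.021 -1.908 3.002
endloop
endfacet
facet normal 0.132 -0.350 0.928
outer loop
vertex 2.482 -2.106 3.004
vertex 3.021 -1.908 3.002
vertex 2.271 -0.684 3.57
endloop
endfacet
facet normal -0.217 0.803 -0.555
outer loop
vertex 4.104 -1.284 -2.929
vertex 3.469 -1.254 -2.637
vertex 4.061 -0.947 -2.425
endloop
endfacet
facet normal 0.992 -0.051 0.118
outer loop
vertex 4.104 -1.284 -2.929
vertex 4.061 -0.947 -2.425
vertex 3.871 -2.746 -1.603
endloop
endfacet
facet normal -0.217 0.802 -0.556
outer loop
vertex 4.061 -0.947 -2.425
vertex 3.469 -1.254 -2.637
vertex 3.572 -0.841 -2.081
endloop
endfacet
facet normal 0.592 0.282 0.755
outer loop
vertex 4.061 -0.947 -2.425
vertex 3.572 -0.841 -2.081
vertex 3.871 -2.746 -1.603
endloop
endfacet
facet normal -0.216 0.803 -0.556
outer loop
vertex 3.572 -0.841 -2.081
vertex 3.469 -1.254 -2.637
vertex 3.005 -1.045 -2.155
endloop
endfacet
facet normal -0.200 0.209 0.957
outer loop
vertex 3.572 -0.841 -2.081
vertex 3.005 -1.045 -2.155
vertex 3.871 -2.746 -1.603
endloop
endfacet
facet normal -0.217 0.802 -0.556
outer loop
vertex 3.005 -1.045 -2.155
vertex 3.469 -1.254 -2.637
vertex 2.787 -1.407 -2.592
endloop
endfacet
facet normal -0.790 -0.216 0.573
outer loop
vertex 3.005 -1.045 -2.155
vertex 2.787 -1.407 -2.592
vertex 3.871 -2.746 -1.603
endloop
endfacet
facet normal -0.217 0.803 -0.555
outer loop
vertex 2.787 -1.407 -2.592
vertex 3.469 -1.254 -2.637
vertex 3.082 -1.653 -3.063
endloop
endfacet
facet normal -0.732 -0.672 -0.108
outer loop
vertex 2.787 -1.407 -2.592
vertex 3.082 -1.653 -3.063
vertex 3.871 -2.746 -1.603
endloop
endfacet
facet normal -0.217 0.803 -0.555
outer loop
vertex 3.082 -1.653 -3.063
vertex 3.469 -1.254 -2.637
vertex 3.668 -1.598 -3.212
endloop
endfacet
facet normal -0.069 -0.816 -0.574
outer loop
vertex 3.082 -1.653 -3.063
vertex 3.668 -1.598 -3.212
vertex 3.871 -2.746 -1.603
endloop
endfacet
facet normal -0.217 0.803 -0.555
outer loop
vertex 3.668 -1.598 -3.212
vertex 3.469 -1.254 -2.637
vertex 4.104 -1.284 -2.929
endloop
endfacet
facet normal 0.696 -0.540 -0.473
outer loop
vertex 3.668 -1.598 -3.212
vertex 4.104 -1.284 -2.929
vertex 3.871 -2.746 -1.603
endloop
endfacet

endsolid


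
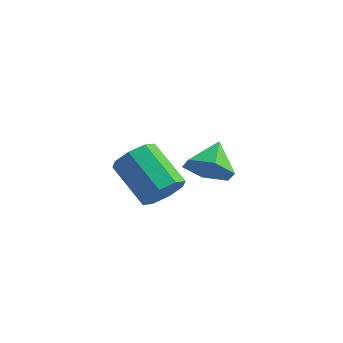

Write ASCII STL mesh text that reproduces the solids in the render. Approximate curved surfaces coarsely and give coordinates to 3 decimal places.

solid 
facet normal 0.763 -0.382 -0.521
outer loop
vertex 1.867 -1.498 -2.437
vertex 1.282 -2.041 -2.895
vertex 1.619 -1.195 -3.022
endloop
endfacet
facet normal 0.542 0.818 0.194
outer loop
vertex 1.867 -1.498 -2.437
vertex 1.619 -1.195 -3.022
vertex 0.303 -0.716 -1.367
endloop
endfacet
facet normal 0.542 0.817 0.195
outer loop
vertex 0.303 -0.716 -1.367
vertex 1.619 -1.195 -3.022
vertex 0.055 -0.412 -1.952
endloop
endfacet
facet normal -0.763 0.382 0.522
outer loop
vertex 0.303 -0.716 -1.367
vertex 0.055 -0.412 -1.952
vertex -0.282 -1.259 -1.825
endloop
endfacet
facet normal 0.762 -0.382 -0.523
outer loop
vertex 1.619 -1.195 -3.022
vertex 1.282 -2.041 -2.895
vertex 1.173 -1.387 -3.532
endloop
endfacet
facet normal 0.134 0.883 -0.450
outer loop
vertex 1.619 -1.195 -3.022
vertex 1.173 -1.387 -3.532
vertex 0.055 -0.412 -1.952
endloop
endfacet
facet normal 0.134 0.883 -0.450
outer loop
vertex 0.055 -0.412 -1.952
vertex 1.173 -1.387 -3.532
vertex -0.39 -0.604 -2.462
endloop
endfacet
facet normal -0.763 0.382 0.522
outer loop
vertex 0.055 -0.412 -1.952
vertex -0.39 -0.604 -2.462
vertex -0.282 -1.259 -1.825
endloop
endfacet
facet normal 0.763 -0.381 -0.522
outer loop
vertex 1.173 -1.387 -3.532
vertex 1.282 -2.041 -2.895
vertex 0.792 -1.962 -3.669
endloop
endfacet
facet normal -0.352 0.431 -0.830
outer loop
vertex 1.173 -1.387 -3.532
vertex 0.792 -1.962 -3.669
vertex -0.39 -0.604 -2.462
endloop
endfacet
facet normal -0.353 0.431 -0.830
outer loop
vertex -0.39 -0.604 -2.462
vertex 0.792 -1.962 -3.669
vertex -0.772 -1.18 -2.599
endloop
endfacet
facet normal -0.763 0.382 0.522
outer loop
vertex -0.39 -0.604 -2.462
vertex -0.772 -1.18 -2.599
vertex -0.282 -1.259 -1.825
endloop
endfacet
facet normal 0.763 -0.382 -0.522
outer loop
vertex 0.792 -1.962 -3.669
vertex 1.282 -2.041 -2.895
vertex 0.697 -2.584 -3.353
endloop
endfacet
facet normal -0.632 -0.272 -0.725
outer loop
vertex 0.792 -1.962 -3.669
vertex 0.697 -2.584 -3.353
vertex -0.772 -1.18 -2.599
endloop
endfacet
facet normal -0.632 -0.272 -0.725
outer loop
vertex -0.772 -1.18 -2.599
vertex 0.697 -2.584 -3.353
vertex -0.867 -1.802 -2.283
endloop
endfacet
facet normal -0.763 0.382 0.522
outer loop
vertex -0.772 -1.18 -2.599
vertex -0.867 -1.802 -2.283
vertex -0.282 -1.259 -1.825
endloop
endfacet
facet normal 0.763 -0.382 -0.522
outer loop
vertex 0.697 -2.584 -3.353
vertex 1.282 -2.041 -2.895
vertex 0.945 -2.888 -2.768
endloop
endfacet
facet normal -0.542 -0.817 -0.195
outer loop
vertex 0.697 -2.584 -3.353
vertex 0.945 -2.888 -2.768
vertex -0.867 -1.802 -2.283
endloop
endfacet
facet normal -0.542 -0.818 -0.194
outer loop
vertex -0.867 -1.802 -2.283
vertex 0.945 -2.888 -2.768
vertex -0.619 -2.105 -1.698
endloop
endfacet
facet normal -0.763 0.382 0.521
outer loop
vertex -0.867 -1.802 -2.283
vertex -0.619 -2.105 -1.698
vertex -0.282 -1.259 -1.825
endloop
endfacet
facet normal 0.763 -0.382 -0.522
outer loop
vertex 0.945 -2.888 -2.768
vertex 1.282 -2.041 -2.895
vertex 1.39 -2.696 -2.258
endloop
endfacet
facet normal -0.134 -0.883 0.450
outer loop
vertex 0.945 -2.888 -2.768
vertex 1.39 -2.696 -2.258
vertex -0.619 -2.105 -1.698
endloop
endfacet
facet normal -0.134 -0.883 0.450
outer loop
vertex -0.619 -2.105 -1.698
vertex 1.39 -2.696 -2.258
vertex -0.173 -1.913 -1.188
endloop
endfacet
facet normal -0.762 0.382 0.523
outer loop
vertex -0.619 -2.105 -1.698
vertex -0.173 -1.913 -1.188
vertex -0.282 -1.259 -1.825
endloop
endfacet
facet normal 0.763 -0.382 -0.522
outer loop
vertex 1.39 -2.696 -2.258
vertex 1.282 -2.041 -2.895
vertex 1.772 -2.12 -2.121
endloop
endfacet
facet normal 0.352 -0.431 0.831
outer loop
vertex 1.39 -2.696 -2.258
vertex 1.772 -2.12 -2.121
vertex -0.173 -1.913 -1.188
endloop
endfacet
facet normal 0.352 -0.431 0.830
outer loop
vertex -0.173 -1.913 -1.188
vertex 1.772 -2.12 -2.121
vertex 0.208 -1.338 -1.051
endloop
endfacet
facet normal -0.763 0.381 0.522
outer loop
vertex -0.173 -1.913 -1.188
vertex 0.208 -1.338 -1.051
vertex -0.282 -1.259 -1.825
endloop
endfacet
facet normal 0.763 -0.382 -0.522
outer loop
vertex 1.772 -2.12 -2.121
vertex 1.282 -2.041 -2.895
vertex 1.867 -1.498 -2.437
endloop
endfacet
facet normal 0.632 0.272 0.725
outer loop
vertex 1.772 -2.12 -2.121
vertex 1.867 -1.498 -2.437
vertex 0.208 -1.338 -1.051
endloop
endfacet
facet normal 0.632 0.272 0.725
outer loop
vertex 0.208 -1.338 -1.051
vertex 1.867 -1.498 -2.437
vertex 0.303 -0.716 -1.367
endloop
endfacet
facet normal -0.763 0.382 0.522
outer loop
vertex 0.208 -1.338 -1.051
vertex 0.303 -0.716 -1.367
vertex -0.282 -1.259 -1.825
endloop
endfacet
facet normal 0.067 -0.852 -0.519
outer loop
vertex 2.355 2.001 -4.177
vertex 1.281 1.982 -4.284
vertex 1.889 2.481 -5.025
endloop
endfacet
facet normal 0.731 0.682 -0.016
outer loop
vertex 2.355 2.001 -4.177
vertex 1.889 2.481 -5.025
vertex 1.179 3.278 -3.496
endloop
endfacet
facet normal 0.067 -0.852 -0.519
outer loop
vertex 1.889 2.481 -5.025
vertex 1.281 1.982 -4.284
vertex 0.815 2.462 -5.132
endloop
endfacet
facet normal 0.029 0.892 -0.451
outer loop
vertex 1.889 2.481 -5.025
vertex 0.815 2.462 -5.132
vertex 1.179 3.278 -3.496
endloop
endfacet
facet normal 0.066 -0.852 -0.519
outer loop
vertex 0.815 2.462 -5.132
vertex 1.281 1.982 -4.284
vertex 0.206 1.964 -4.392
endloop
endfacet
facet normal -0.736 0.657 -0.164
outer loop
vertex 0.815 2.462 -5.132
vertex 0.206 1.964 -4.392
vertex 1.179 3.278 -3.496
endloop
endfacet
facet normal 0.066 -0.852 -0.519
outer loop
vertex 0.206 1.964 -4.392
vertex 1.281 1.982 -4.284
vertex 0.672 1.484 -3.544
endloop
endfacet
facet normal -0.801 0.211 0.560
outer loop
vertex 0.206 1.964 -4.392
vertex 0.672 1.484 -3.544
vertex 1.179 3.278 -3.496
endloop
endfacet
facet normal 0.066 -0.852 -0.519
outer loop
vertex 0.672 1.484 -3.544
vertex 1.281 1.982 -4.284
vertex 1.746 1.502 -3.437
endloop
endfacet
facet normal -0.099 0.001 0.995
outer loop
vertex 0.672 1.484 -3.544
vertex 1.746 1.502 -3.437
vertex 1.179 3.278 -3.496
endloop
endfacet
facet normal 0.067 -0.852 -0.519
outer loop
vertex 1.746 1.502 -3.437
vertex 1.281 1.982 -4.284
vertex 2.355 2.001 -4.177
endloop
endfacet
facet normal 0.666 0.236 0.707
outer loop
vertex 1.746 1.502 -3.437
vertex 2.355 2.001 -4.177
vertex 1.179 3.278 -3.496
endloop
endfacet

endsolid


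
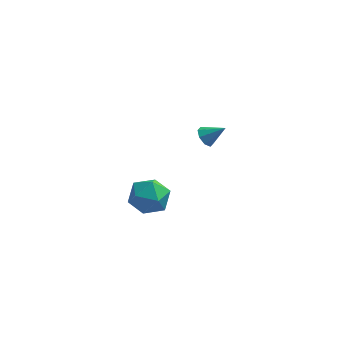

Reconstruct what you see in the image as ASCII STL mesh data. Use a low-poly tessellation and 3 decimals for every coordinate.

solid 
facet normal 0.084 0.955 -0.286
outer loop
vertex 0.365 3.836 -4.144
vertex -0.763 3.978 -4.001
vertex -0.045 4.176 -3.13
endloop
endfacet
facet normal 0.682 0.731 0.031
outer loop
vertex 0.365 3.836 -4.144
vertex -0.045 4.176 -3.13
vertex 0.793 3.396 -3.176
endloop
endfacet
facet normal 0.928 0.168 -0.334
outer loop
vertex 0.365 3.836 -4.144
vertex 0.793 3.396 -3.176
vertex 0.593 2.715 -4.076
endloop
endfacet
facet normal 0.481 0.045 -0.876
outer loop
vertex 0.365 3.836 -4.144
vertex 0.593 2.715 -4.076
vertex -0.369 3.074 -4.586
endloop
endfacet
facet normal -0.041 0.530 -0.847
outer loop
vertex 0.365 3.836 -4.144
vertex -0.369 3.074 -4.586
vertex -0.763 3.978 -4.001
endloop
endfacet
facet normal 0.514 0.512 0.688
outer loop
vertex 0.793 3.396 -3.176
vertex -0.045 4.176 -3.13
vertex -0.071 3.266 -2.434
endloop
endfacet
facet normal -0.454 0.873 0.176
outer loop
vertex -0.045 4.176 -3.13
vertex -0.763 3.978 -4.001
vertex -1.033 3.625 -2.944
endloop
endfacet
facet normal -0.656 0.187 -0.731
outer loop
vertex -0.763 3.978 -4.001
vertex -0.369 3.074 -4.586
vertex -1.233 2.944 -3.844
endloop
endfacet
facet normal 0.188 -0.600 -0.778
outer loop
vertex -0.369 3.074 -4.586
vertex 0.593 2.715 -4.076
vertex -0.395 2.164 -3.89
endloop
endfacet
facet normal 0.911 -0.399 0.100
outer loop
vertex 0.593 2.715 -4.076
vertex 0.793 3.396 -3.176
vertex 0.323 2.362 -3.019
endloop
endfacet
facet normal -0.481 -0.045 0.876
outer loop
vertex -0.805 2.504 -2.876
vertex -0.071 3.266 -2.434
vertex -1.033 3.625 -2.944
endloop
endfacet
facet normal -0.928 -0.168 0.334
outer loop
vertex -0.805 2.504 -2.876
vertex -1.033 3.625 -2.944
vertex -1.233 2.944 -3.844
endloop
endfacet
facet normal -0.682 -0.731 -0.031
outer loop
vertex -0.805 2.504 -2.876
vertex -1.233 2.944 -3.844
vertex -0.395 2.164 -3.89
endloop
endfacet
facet normal -0.084 -0.955 0.286
outer loop
vertex -0.805 2.504 -2.876
vertex -0.395 2.164 -3.89
vertex 0.323 2.362 -3.019
endloop
endfacet
facet normal 0.041 -0.530 0.847
outer loop
vertex -0.805 2.504 -2.876
vertex 0.323 2.362 -3.019
vertex -0.071 3.266 -2.434
endloop
endfacet
facet normal -0.188 0.600 0.778
outer loop
vertex -1.033 3.625 -2.944
vertex -0.071 3.266 -2.434
vertex -0.045 4.176 -3.13
endloop
endfacet
facet normal -0.911 0.399 -0.100
outer loop
vertex -1.233 2.944 -3.844
vertex -1.033 3.625 -2.944
vertex -0.763 3.978 -4.001
endloop
endfacet
facet normal -0.514 -0.512 -0.688
outer loop
vertex -0.395 2.164 -3.89
vertex -1.233 2.944 -3.844
vertex -0.369 3.074 -4.586
endloop
endfacet
facet normal 0.454 -0.873 -0.176
outer loop
vertex 0.323 2.362 -3.019
vertex -0.395 2.164 -3.89
vertex 0.593 2.715 -4.076
endloop
endfacet
facet normal 0.656 -0.187 0.731
outer loop
vertex -0.071 3.266 -2.434
vertex 0.323 2.362 -3.019
vertex 0.793 3.396 -3.176
endloop
endfacet
facet normal -0.780 -0.012 -0.626
outer loop
vertex 2.963 1.906 2.184
vertex 2.594 1.903 2.644
vertex 2.85 2.322 2.317
endloop
endfacet
facet normal 0.849 0.355 -0.390
outer loop
vertex 2.963 1.906 2.184
vertex 2.85 2.322 2.317
vertex 3.506 1.917 3.376
endloop
endfacet
facet normal -0.779 -0.013 -0.626
outer loop
vertex 2.85 2.322 2.317
vertex 2.594 1.903 2.644
vertex 2.586 2.493 2.642
endloop
endfacet
facet normal 0.536 0.844 -0.009
outer loop
vertex 2.85 2.322 2.317
vertex 2.586 2.493 2.642
vertex 3.506 1.917 3.376
endloop
endfacet
facet normal -0.780 -0.013 -0.626
outer loop
vertex 2.586 2.493 2.642
vertex 2.594 1.903 2.644
vertex 2.327 2.318 2.968
endloop
endfacet
facet normal 0.102 0.841 0.532
outer loop
vertex 2.586 2.493 2.642
vertex 2.327 2.318 2.968
vertex 3.506 1.917 3.376
endloop
endfacet
facet normal -0.779 -0.012 -0.627
outer loop
vertex 2.327 2.318 2.968
vertex 2.594 1.903 2.644
vertex 2.224 1.9 3.104
endloop
endfacet
facet normal -0.199 0.347 0.916
outer loop
vertex 2.327 2.318 2.968
vertex 2.224 1.9 3.104
vertex 3.506 1.917 3.376
endloop
endfacet
facet normal -0.779 -0.012 -0.627
outer loop
vertex 2.224 1.9 3.104
vertex 2.594 1.903 2.644
vertex 2.338 1.483 2.97
endloop
endfacet
facet normal -0.190 -0.347 0.918
outer loop
vertex 2.224 1.9 3.104
vertex 2.338 1.483 2.97
vertex 3.506 1.917 3.376
endloop
endfacet
facet normal -0.779 -0.012 -0.627
outer loop
vertex 2.338 1.483 2.97
vertex 2.594 1.903 2.644
vertex 2.602 1.313 2.645
endloop
endfacet
facet normal 0.123 -0.835 0.537
outer loop
vertex 2.338 1.483 2.97
vertex 2.602 1.313 2.645
vertex 3.506 1.917 3.376
endloop
endfacet
facet normal -0.779 -0.012 -0.627
outer loop
vertex 2.602 1.313 2.645
vertex 2.594 1.903 2.644
vertex 2.861 1.488 2.32
endloop
endfacet
facet normal 0.557 -0.830 -0.003
outer loop
vertex 2.602 1.313 2.645
vertex 2.861 1.488 2.32
vertex 3.506 1.917 3.376
endloop
endfacet
facet normal -0.780 -0.013 -0.626
outer loop
vertex 2.861 1.488 2.32
vertex 2.594 1.903 2.644
vertex 2.963 1.906 2.184
endloop
endfacet
facet normal 0.858 -0.336 -0.388
outer loop
vertex 2.861 1.488 2.32
vertex 2.963 1.906 2.184
vertex 3.506 1.917 3.376
endloop
endfacet

endsolid


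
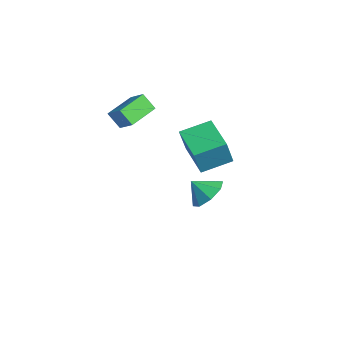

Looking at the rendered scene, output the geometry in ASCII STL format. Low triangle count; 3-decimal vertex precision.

solid 
facet normal 0.318 0.644 -0.696
outer loop
vertex -1.078 1.351 -2.744
vertex -1.803 1.977 -2.496
vertex -0.869 1.836 -2.2
endloop
endfacet
facet normal 0.497 -0.734 0.463
outer loop
vertex -1.078 1.351 -2.744
vertex -0.869 1.836 -2.2
vertex -2.157 1.263 -1.724
endloop
endfacet
facet normal 0.318 0.644 -0.696
outer loop
vertex -0.869 1.836 -2.2
vertex -1.803 1.977 -2.496
vertex -1.208 2.403 -1.83
endloop
endfacet
facet normal 0.442 -0.289 0.849
outer loop
vertex -0.869 1.836 -2.2
vertex -1.208 2.403 -1.83
vertex -2.157 1.263 -1.724
endloop
endfacet
facet normal 0.318 0.644 -0.696
outer loop
vertex -1.208 2.403 -1.83
vertex -1.803 1.977 -2.496
vertex -1.896 2.721 -1.85
endloop
endfacet
facet normal 0.010 0.084 0.996
outer loop
vertex -1.208 2.403 -1.83
vertex -1.896 2.721 -1.85
vertex -2.157 1.263 -1.724
endloop
endfacet
facet normal 0.318 0.644 -0.696
outer loop
vertex -1.896 2.721 -1.85
vertex -1.803 1.977 -2.496
vertex -2.529 2.604 -2.248
endloop
endfacet
facet normal -0.547 0.169 0.820
outer loop
vertex -1.896 2.721 -1.85
vertex -2.529 2.604 -2.248
vertex -2.157 1.263 -1.724
endloop
endfacet
facet normal 0.318 0.644 -0.696
outer loop
vertex -2.529 2.604 -2.248
vertex -1.803 1.977 -2.496
vertex -2.737 2.119 -2.792
endloop
endfacet
facet normal -0.903 -0.086 0.422
outer loop
vertex -2.529 2.604 -2.248
vertex -2.737 2.119 -2.792
vertex -2.157 1.263 -1.724
endloop
endfacet
facet normal 0.318 0.644 -0.696
outer loop
vertex -2.737 2.119 -2.792
vertex -1.803 1.977 -2.496
vertex -2.399 1.551 -3.163
endloop
endfacet
facet normal -0.848 -0.529 0.037
outer loop
vertex -2.737 2.119 -2.792
vertex -2.399 1.551 -3.163
vertex -2.157 1.263 -1.724
endloop
endfacet
facet normal 0.318 0.644 -0.696
outer loop
vertex -2.399 1.551 -3.163
vertex -1.803 1.977 -2.496
vertex -1.711 1.233 -3.143
endloop
endfacet
facet normal -0.414 -0.903 -0.111
outer loop
vertex -2.399 1.551 -3.163
vertex -1.711 1.233 -3.143
vertex -2.157 1.263 -1.724
endloop
endfacet
facet normal 0.318 0.644 -0.695
outer loop
vertex -1.711 1.233 -3.143
vertex -1.803 1.977 -2.496
vertex -1.078 1.351 -2.744
endloop
endfacet
facet normal 0.143 -0.988 0.066
outer loop
vertex -1.711 1.233 -3.143
vertex -1.078 1.351 -2.744
vertex -2.157 1.263 -1.724
endloop
endfacet
facet normal -0.733 -0.340 -0.588
outer loop
vertex -2.488 -2.516 3.352
vertex -3.341 -1.223 3.667
vertex -2.083 -2.061 2.584
endloop
endfacet
facet normal 0.540 -0.818 -0.200
outer loop
vertex -1.299 -1.697 3.213
vertex -2.488 -2.516 3.352
vertex -2.083 -2.061 2.584
endloop
endfacet
facet normal -0.733 -0.341 -0.588
outer loop
vertex -2.083 -2.061 2.584
vertex -3.341 -1.223 3.667
vertex -2.936 -0.769 2.899
endloop
endfacet
facet normal 0.413 0.464 -0.784
outer loop
vertex -2.936 -0.769 2.899
vertex -1.299 -1.697 3.213
vertex -2.083 -2.061 2.584
endloop
endfacet
facet normal -0.413 -0.464 0.784
outer loop
vertex -2.488 -2.516 3.352
vertex -2.557 -0.859 4.296
vertex -3.341 -1.223 3.667
endloop
endfacet
facet normal 0.540 -0.818 -0.199
outer loop
vertex -1.704 -2.151 3.981
vertex -2.488 -2.516 3.352
vertex -1.299 -1.697 3.213
endloop
endfacet
facet normal -0.413 -0.464 0.784
outer loop
vertex -1.704 -2.151 3.981
vertex -2.557 -0.859 4.296
vertex -2.488 -2.516 3.352
endloop
endfacet
facet normal -0.540 0.818 0.199
outer loop
vertex -3.341 -1.223 3.667
vertex -2.557 -0.859 4.296
vertex -2.936 -0.769 2.899
endloop
endfacet
facet normal 0.413 0.464 -0.784
outer loop
vertex -2.152 -0.404 3.528
vertex -1.299 -1.697 3.213
vertex -2.936 -0.769 2.899
endloop
endfacet
facet normal -0.540 0.817 0.199
outer loop
vertex -2.936 -0.769 2.899
vertex -2.557 -0.859 4.296
vertex -2.152 -0.404 3.528
endloop
endfacet
facet normal 0.734 0.341 0.588
outer loop
vertex -2.152 -0.404 3.528
vertex -1.704 -2.151 3.981
vertex -1.299 -1.697 3.213
endloop
endfacet
facet normal 0.733 0.341 0.588
outer loop
vertex -2.557 -0.859 4.296
vertex -1.704 -2.151 3.981
vertex -2.152 -0.404 3.528
endloop
endfacet
facet normal -0.974 -0.082 0.211
outer loop
vertex 0.396 -0.045 3.558
vertex 0.369 1.419 4.002
vertex 0.059 0.37 2.167
endloop
endfacet
facet normal 0.018 -0.957 -0.290
outer loop
vertex 1.851 0.521 1.778
vertex 0.396 -0.045 3.558
vertex 0.059 0.37 2.167
endloop
endfacet
facet normal -0.974 -0.082 0.211
outer loop
vertex 0.059 0.37 2.167
vertex 0.369 1.419 4.002
vertex 0.032 1.834 2.611
endloop
endfacet
facet normal -0.226 0.279 -0.933
outer loop
vertex 0.032 1.834 2.611
vertex 1.851 0.521 1.778
vertex 0.059 0.37 2.167
endloop
endfacet
facet normal 0.226 -0.279 0.933
outer loop
vertex 0.396 -0.045 3.558
vertex 2.161 1.57 3.613
vertex 0.369 1.419 4.002
endloop
endfacet
facet normal 0.018 -0.957 -0.290
outer loop
vertex 2.188 0.106 3.169
vertex 0.396 -0.045 3.558
vertex 1.851 0.521 1.778
endloop
endfacet
facet normal 0.226 -0.279 0.933
outer loop
vertex 2.188 0.106 3.169
vertex 2.161 1.57 3.613
vertex 0.396 -0.045 3.558
endloop
endfacet
facet normal -0.018 0.957 0.290
outer loop
vertex 0.369 1.419 4.002
vertex 2.161 1.57 3.613
vertex 0.032 1.834 2.611
endloop
endfacet
facet normal -0.226 0.279 -0.933
outer loop
vertex 1.824 1.985 2.222
vertex 1.851 0.521 1.778
vertex 0.032 1.834 2.611
endloop
endfacet
facet normal -0.018 0.957 0.290
outer loop
vertex 0.032 1.834 2.611
vertex 2.161 1.57 3.613
vertex 1.824 1.985 2.222
endloop
endfacet
facet normal 0.974 0.082 -0.211
outer loop
vertex 1.824 1.985 2.222
vertex 2.188 0.106 3.169
vertex 1.851 0.521 1.778
endloop
endfacet
facet normal 0.974 0.082 -0.211
outer loop
vertex 2.161 1.57 3.613
vertex 2.188 0.106 3.169
vertex 1.824 1.985 2.222
endloop
endfacet

endsolid


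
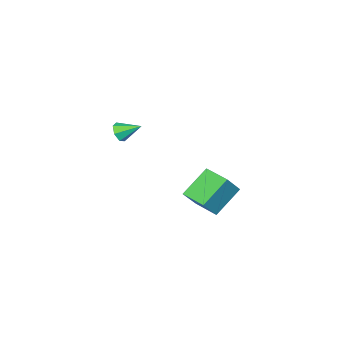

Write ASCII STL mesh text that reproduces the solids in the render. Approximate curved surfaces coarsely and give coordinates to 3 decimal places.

solid 
facet normal -0.643 -0.005 -0.766
outer loop
vertex -5.189 -3.489 -2.556
vertex -5.06 -2.069 -2.673
vertex -3.751 -3.718 -3.761
endloop
endfacet
facet normal -0.090 -0.993 0.081
outer loop
vertex -2.8 -3.711 -2.627
vertex -5.189 -3.489 -2.556
vertex -3.751 -3.718 -3.761
endloop
endfacet
facet normal -0.643 -0.005 -0.766
outer loop
vertex -3.751 -3.718 -3.761
vertex -5.06 -2.069 -2.673
vertex -3.622 -2.299 -3.878
endloop
endfacet
facet normal 0.761 -0.122 -0.637
outer loop
vertex -3.622 -2.299 -3.878
vertex -2.8 -3.711 -2.627
vertex -3.751 -3.718 -3.761
endloop
endfacet
facet normal -0.761 0.122 0.637
outer loop
vertex -5.189 -3.489 -2.556
vertex -4.109 -2.062 -1.539
vertex -5.06 -2.069 -2.673
endloop
endfacet
facet normal -0.090 -0.993 0.082
outer loop
vertex -4.238 -3.481 -1.422
vertex -5.189 -3.489 -2.556
vertex -2.8 -3.711 -2.627
endloop
endfacet
facet normal -0.761 0.122 0.637
outer loop
vertex -4.238 -3.481 -1.422
vertex -4.109 -2.062 -1.539
vertex -5.189 -3.489 -2.556
endloop
endfacet
facet normal 0.090 0.993 -0.082
outer loop
vertex -5.06 -2.069 -2.673
vertex -4.109 -2.062 -1.539
vertex -3.622 -2.299 -3.878
endloop
endfacet
facet normal 0.761 -0.122 -0.637
outer loop
vertex -2.671 -2.291 -2.744
vertex -2.8 -3.711 -2.627
vertex -3.622 -2.299 -3.878
endloop
endfacet
facet normal 0.089 0.993 -0.082
outer loop
vertex -3.622 -2.299 -3.878
vertex -4.109 -2.062 -1.539
vertex -2.671 -2.291 -2.744
endloop
endfacet
facet normal 0.643 0.005 0.766
outer loop
vertex -2.671 -2.291 -2.744
vertex -4.238 -3.481 -1.422
vertex -2.8 -3.711 -2.627
endloop
endfacet
facet normal 0.643 0.005 0.766
outer loop
vertex -4.109 -2.062 -1.539
vertex -4.238 -3.481 -1.422
vertex -2.671 -2.291 -2.744
endloop
endfacet
facet normal 0.431 -0.776 -0.459
outer loop
vertex 1.552 -4.01 3.838
vertex 1.278 -3.877 3.356
vertex 1.789 -3.699 3.535
endloop
endfacet
facet normal 0.522 0.357 0.775
outer loop
vertex 1.552 -4.01 3.838
vertex 1.789 -3.699 3.535
vertex 0.782 -2.983 3.884
endloop
endfacet
facet normal 0.431 -0.776 -0.460
outer loop
vertex 1.789 -3.699 3.535
vertex 1.278 -3.877 3.356
vertex 1.641 -3.522 3.097
endloop
endfacet
facet normal 0.602 0.790 0.116
outer loop
vertex 1.789 -3.699 3.535
vertex 1.641 -3.522 3.097
vertex 0.782 -2.983 3.884
endloop
endfacet
facet normal 0.431 -0.776 -0.460
outer loop
vertex 1.641 -3.522 3.097
vertex 1.278 -3.877 3.356
vertex 1.22 -3.612 2.854
endloop
endfacet
facet normal 0.097 0.867 -0.489
outer loop
vertex 1.641 -3.522 3.097
vertex 1.22 -3.612 2.854
vertex 0.782 -2.983 3.884
endloop
endfacet
facet normal 0.430 -0.777 -0.460
outer loop
vertex 1.22 -3.612 2.854
vertex 1.278 -3.877 3.356
vertex 0.842 -3.902 2.99
endloop
endfacet
facet normal -0.616 0.528 -0.585
outer loop
vertex 1.22 -3.612 2.854
vertex 0.842 -3.902 2.99
vertex 0.782 -2.983 3.884
endloop
endfacet
facet normal 0.430 -0.778 -0.459
outer loop
vertex 0.842 -3.902 2.99
vertex 1.278 -3.877 3.356
vertex 0.792 -4.172 3.401
endloop
endfacet
facet normal -0.994 0.032 -0.100
outer loop
vertex 0.842 -3.902 2.99
vertex 0.792 -4.172 3.401
vertex 0.782 -2.983 3.884
endloop
endfacet
facet normal 0.430 -0.778 -0.459
outer loop
vertex 0.792 -4.172 3.401
vertex 1.278 -3.877 3.356
vertex 1.108 -4.22 3.778
endloop
endfacet
facet normal -0.757 -0.251 0.603
outer loop
vertex 0.792 -4.172 3.401
vertex 1.108 -4.22 3.778
vertex 0.782 -2.983 3.884
endloop
endfacet
facet normal 0.430 -0.778 -0.459
outer loop
vertex 1.108 -4.22 3.778
vertex 1.278 -3.877 3.356
vertex 1.552 -4.01 3.838
endloop
endfacet
facet normal -0.083 -0.107 0.991
outer loop
vertex 1.108 -4.22 3.778
vertex 1.552 -4.01 3.838
vertex 0.782 -2.983 3.884
endloop
endfacet

endsolid


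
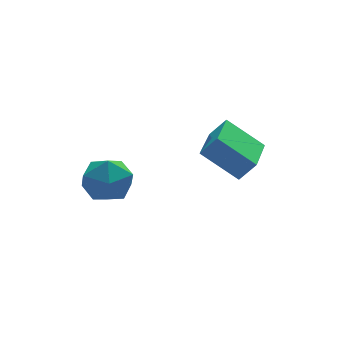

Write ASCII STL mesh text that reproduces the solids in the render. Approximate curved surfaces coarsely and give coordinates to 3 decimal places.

solid 
facet normal -0.574 0.226 -0.787
outer loop
vertex -0.135 -3.304 0.187
vertex 0.984 -1.58 -0.134
vertex 1.025 -4.267 -0.936
endloop
endfacet
facet normal -0.538 -0.828 0.154
outer loop
vertex 1.616 -4.5 -0.126
vertex -0.135 -3.304 0.187
vertex 1.025 -4.267 -0.936
endloop
endfacet
facet normal -0.574 0.226 -0.787
outer loop
vertex 1.025 -4.267 -0.936
vertex 0.984 -1.58 -0.134
vertex 2.144 -2.543 -1.257
endloop
endfacet
facet normal 0.617 -0.512 -0.598
outer loop
vertex 2.144 -2.543 -1.257
vertex 1.616 -4.5 -0.126
vertex 1.025 -4.267 -0.936
endloop
endfacet
facet normal -0.617 0.512 0.598
outer loop
vertex -0.135 -3.304 0.187
vertex 1.575 -1.813 0.676
vertex 0.984 -1.58 -0.134
endloop
endfacet
facet normal -0.538 -0.828 0.154
outer loop
vertex 0.456 -3.537 0.997
vertex -0.135 -3.304 0.187
vertex 1.616 -4.5 -0.126
endloop
endfacet
facet normal -0.617 0.512 0.598
outer loop
vertex 0.456 -3.537 0.997
vertex 1.575 -1.813 0.676
vertex -0.135 -3.304 0.187
endloop
endfacet
facet normal 0.538 0.828 -0.154
outer loop
vertex 0.984 -1.58 -0.134
vertex 1.575 -1.813 0.676
vertex 2.144 -2.543 -1.257
endloop
endfacet
facet normal 0.617 -0.512 -0.598
outer loop
vertex 2.735 -2.776 -0.447
vertex 1.616 -4.5 -0.126
vertex 2.144 -2.543 -1.257
endloop
endfacet
facet normal 0.538 0.828 -0.154
outer loop
vertex 2.144 -2.543 -1.257
vertex 1.575 -1.813 0.676
vertex 2.735 -2.776 -0.447
endloop
endfacet
facet normal 0.574 -0.226 0.787
outer loop
vertex 2.735 -2.776 -0.447
vertex 0.456 -3.537 0.997
vertex 1.616 -4.5 -0.126
endloop
endfacet
facet normal 0.574 -0.226 0.787
outer loop
vertex 1.575 -1.813 0.676
vertex 0.456 -3.537 0.997
vertex 2.735 -2.776 -0.447
endloop
endfacet
facet normal -0.477 0.335 0.813
outer loop
vertex -2.587 1.835 -2.991
vertex -3.263 0.845 -2.98
vertex -2.225 0.869 -2.381
endloop
endfacet
facet normal 0.195 0.575 0.795
outer loop
vertex -2.587 1.835 -2.991
vertex -2.225 0.869 -2.381
vertex -1.438 1.498 -3.029
endloop
endfacet
facet normal 0.282 0.941 0.188
outer loop
vertex -2.587 1.835 -2.991
vertex -1.438 1.498 -3.029
vertex -1.989 1.863 -4.029
endloop
endfacet
facet normal -0.336 0.927 -0.168
outer loop
vertex -2.587 1.835 -2.991
vertex -1.989 1.863 -4.029
vertex -3.117 1.46 -3.998
endloop
endfacet
facet normal -0.805 0.552 0.218
outer loop
vertex -2.587 1.835 -2.991
vertex -3.117 1.46 -3.998
vertex -3.263 0.845 -2.98
endloop
endfacet
facet normal 0.631 0.010 0.776
outer loop
vertex -1.438 1.498 -3.029
vertex -2.225 0.869 -2.381
vertex -1.403 0.3 -3.042
endloop
endfacet
facet normal -0.456 -0.378 0.805
outer loop
vertex -2.225 0.869 -2.381
vertex -3.263 0.845 -2.98
vertex -2.531 -0.103 -3.011
endloop
endfacet
facet normal -0.987 -0.027 -0.158
outer loop
vertex -3.263 0.845 -2.98
vertex -3.117 1.46 -3.998
vertex -3.082 0.262 -4.011
endloop
endfacet
facet normal -0.228 0.579 -0.783
outer loop
vertex -3.117 1.46 -3.998
vertex -1.989 1.863 -4.029
vertex -2.295 0.891 -4.659
endloop
endfacet
facet normal 0.771 0.602 -0.205
outer loop
vertex -1.989 1.863 -4.029
vertex -1.438 1.498 -3.029
vertex -1.257 0.915 -4.06
endloop
endfacet
facet normal 0.336 -0.927 0.168
outer loop
vertex -1.933 -0.075 -4.049
vertex -1.403 0.3 -3.042
vertex -2.531 -0.103 -3.011
endloop
endfacet
facet normal -0.282 -0.941 -0.188
outer loop
vertex -1.933 -0.075 -4.049
vertex -2.531 -0.103 -3.011
vertex -3.082 0.262 -4.011
endloop
endfacet
facet normal -0.195 -0.575 -0.795
outer loop
vertex -1.933 -0.075 -4.049
vertex -3.082 0.262 -4.011
vertex -2.295 0.891 -4.659
endloop
endfacet
facet normal 0.477 -0.335 -0.813
outer loop
vertex -1.933 -0.075 -4.049
vertex -2.295 0.891 -4.659
vertex -1.257 0.915 -4.06
endloop
endfacet
facet normal 0.805 -0.552 -0.218
outer loop
vertex -1.933 -0.075 -4.049
vertex -1.257 0.915 -4.06
vertex -1.403 0.3 -3.042
endloop
endfacet
facet normal 0.228 -0.579 0.783
outer loop
vertex -2.531 -0.103 -3.011
vertex -1.403 0.3 -3.042
vertex -2.225 0.869 -2.381
endloop
endfacet
facet normal -0.771 -0.602 0.205
outer loop
vertex -3.082 0.262 -4.011
vertex -2.531 -0.103 -3.011
vertex -3.263 0.845 -2.98
endloop
endfacet
facet normal -0.631 -0.010 -0.776
outer loop
vertex -2.295 0.891 -4.659
vertex -3.082 0.262 -4.011
vertex -3.117 1.46 -3.998
endloop
endfacet
facet normal 0.456 0.378 -0.805
outer loop
vertex -1.257 0.915 -4.06
vertex -2.295 0.891 -4.659
vertex -1.989 1.863 -4.029
endloop
endfacet
facet normal 0.987 0.027 0.158
outer loop
vertex -1.403 0.3 -3.042
vertex -1.257 0.915 -4.06
vertex -1.438 1.498 -3.029
endloop
endfacet

endsolid


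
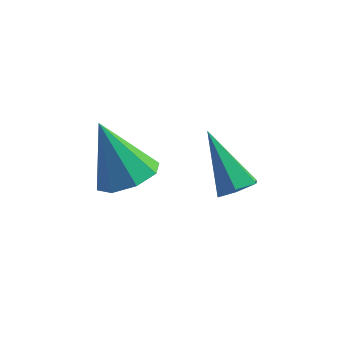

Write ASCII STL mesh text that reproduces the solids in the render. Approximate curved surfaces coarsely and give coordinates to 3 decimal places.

solid 
facet normal 0.483 -0.509 -0.712
outer loop
vertex 0.7 -1.129 -1.903
vertex 0.173 -1.06 -2.31
vertex 0.659 -0.599 -2.31
endloop
endfacet
facet normal 0.711 0.462 0.530
outer loop
vertex 0.7 -1.129 -1.903
vertex 0.659 -0.599 -2.31
vertex -0.833 0.0 -0.83
endloop
endfacet
facet normal 0.484 -0.510 -0.711
outer loop
vertex 0.659 -0.599 -2.31
vertex 0.173 -1.06 -2.31
vertex 0.132 -0.53 -2.718
endloop
endfacet
facet normal 0.239 0.960 -0.147
outer loop
vertex 0.659 -0.599 -2.31
vertex 0.132 -0.53 -2.718
vertex -0.833 0.0 -0.83
endloop
endfacet
facet normal 0.483 -0.510 -0.711
outer loop
vertex 0.132 -0.53 -2.718
vertex 0.173 -1.06 -2.31
vertex -0.355 -0.991 -2.718
endloop
endfacet
facet normal -0.601 0.635 -0.485
outer loop
vertex 0.132 -0.53 -2.718
vertex -0.355 -0.991 -2.718
vertex -0.833 0.0 -0.83
endloop
endfacet
facet normal 0.484 -0.509 -0.712
outer loop
vertex -0.355 -0.991 -2.718
vertex 0.173 -1.06 -2.31
vertex -0.314 -1.521 -2.311
endloop
endfacet
facet normal -0.971 -0.188 -0.147
outer loop
vertex -0.355 -0.991 -2.718
vertex -0.314 -1.521 -2.311
vertex -0.833 0.0 -0.83
endloop
endfacet
facet normal 0.484 -0.510 -0.711
outer loop
vertex -0.314 -1.521 -2.311
vertex 0.173 -1.06 -2.31
vertex 0.213 -1.59 -1.903
endloop
endfacet
facet normal -0.500 -0.686 0.529
outer loop
vertex -0.314 -1.521 -2.311
vertex 0.213 -1.59 -1.903
vertex -0.833 0.0 -0.83
endloop
endfacet
facet normal 0.483 -0.510 -0.712
outer loop
vertex 0.213 -1.59 -1.903
vertex 0.173 -1.06 -2.31
vertex 0.7 -1.129 -1.903
endloop
endfacet
facet normal 0.342 -0.361 0.868
outer loop
vertex 0.213 -1.59 -1.903
vertex 0.7 -1.129 -1.903
vertex -0.833 0.0 -0.83
endloop
endfacet
facet normal 0.431 -0.250 -0.867
outer loop
vertex -2.245 -0.252 -2.79
vertex -3.097 -0.049 -3.272
vertex -2.284 0.477 -3.02
endloop
endfacet
facet normal 0.658 0.258 0.708
outer loop
vertex -2.245 -0.252 -2.79
vertex -2.284 0.477 -3.02
vertex -4.023 0.489 -1.408
endloop
endfacet
facet normal 0.431 -0.250 -0.867
outer loop
vertex -2.284 0.477 -3.02
vertex -3.097 -0.049 -3.272
vertex -2.8 0.898 -3.398
endloop
endfacet
facet normal 0.381 0.831 0.405
outer loop
vertex -2.284 0.477 -3.02
vertex -2.8 0.898 -3.398
vertex -4.023 0.489 -1.408
endloop
endfacet
facet normal 0.431 -0.250 -0.867
outer loop
vertex -2.8 0.898 -3.398
vertex -3.097 -0.049 -3.272
vertex -3.49 0.764 -3.702
endloop
endfacet
facet normal -0.218 0.974 0.066
outer loop
vertex -2.8 0.898 -3.398
vertex -3.49 0.764 -3.702
vertex -4.023 0.489 -1.408
endloop
endfacet
facet normal 0.431 -0.250 -0.867
outer loop
vertex -3.49 0.764 -3.702
vertex -3.097 -0.049 -3.272
vertex -3.949 0.154 -3.754
endloop
endfacet
facet normal -0.790 0.604 -0.111
outer loop
vertex -3.49 0.764 -3.702
vertex -3.949 0.154 -3.754
vertex -4.023 0.489 -1.408
endloop
endfacet
facet normal 0.431 -0.250 -0.867
outer loop
vertex -3.949 0.154 -3.754
vertex -3.097 -0.049 -3.272
vertex -3.909 -0.575 -3.524
endloop
endfacet
facet normal -0.998 -0.062 -0.023
outer loop
vertex -3.949 0.154 -3.754
vertex -3.909 -0.575 -3.524
vertex -4.023 0.489 -1.408
endloop
endfacet
facet normal 0.431 -0.251 -0.867
outer loop
vertex -3.909 -0.575 -3.524
vertex -3.097 -0.049 -3.272
vertex -3.394 -0.996 -3.146
endloop
endfacet
facet normal -0.722 -0.633 0.279
outer loop
vertex -3.909 -0.575 -3.524
vertex -3.394 -0.996 -3.146
vertex -4.023 0.489 -1.408
endloop
endfacet
facet normal 0.431 -0.250 -0.867
outer loop
vertex -3.394 -0.996 -3.146
vertex -3.097 -0.049 -3.272
vertex -2.704 -0.862 -2.842
endloop
endfacet
facet normal -0.122 -0.776 0.619
outer loop
vertex -3.394 -0.996 -3.146
vertex -2.704 -0.862 -2.842
vertex -4.023 0.489 -1.408
endloop
endfacet
facet normal 0.431 -0.250 -0.867
outer loop
vertex -2.704 -0.862 -2.842
vertex -3.097 -0.049 -3.272
vertex -2.245 -0.252 -2.79
endloop
endfacet
facet normal 0.449 -0.406 0.796
outer loop
vertex -2.704 -0.862 -2.842
vertex -2.245 -0.252 -2.79
vertex -4.023 0.489 -1.408
endloop
endfacet

endsolid
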